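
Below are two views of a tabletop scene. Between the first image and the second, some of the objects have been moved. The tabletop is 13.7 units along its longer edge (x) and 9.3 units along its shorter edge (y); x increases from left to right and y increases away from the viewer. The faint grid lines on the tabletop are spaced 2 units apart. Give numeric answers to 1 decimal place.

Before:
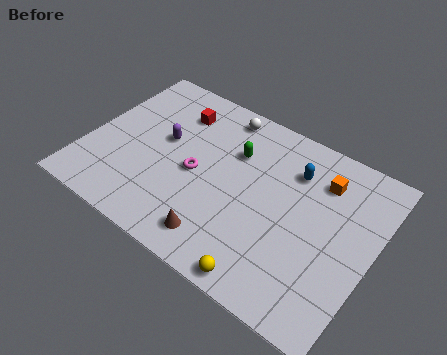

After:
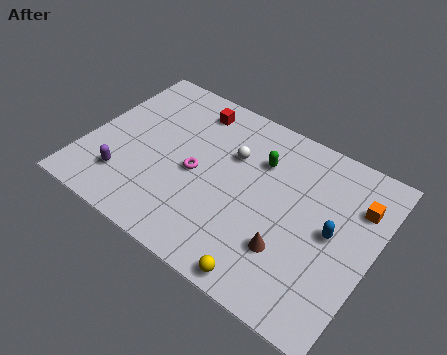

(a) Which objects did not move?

the magenta torus and the yellow sphere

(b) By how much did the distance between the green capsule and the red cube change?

+0.6

They were about 3.2 units apart before and 3.8 after — 0.6 units further apart.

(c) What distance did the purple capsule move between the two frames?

3.4

The purple capsule moved from about (3.5, 5.3) to (2.2, 2.2), a distance of √(1.3² + 3.1²) ≈ 3.4.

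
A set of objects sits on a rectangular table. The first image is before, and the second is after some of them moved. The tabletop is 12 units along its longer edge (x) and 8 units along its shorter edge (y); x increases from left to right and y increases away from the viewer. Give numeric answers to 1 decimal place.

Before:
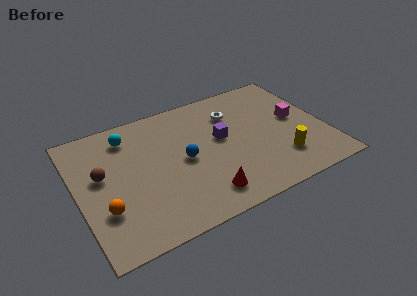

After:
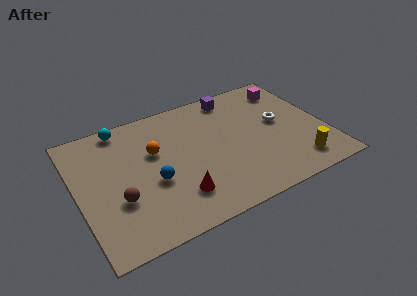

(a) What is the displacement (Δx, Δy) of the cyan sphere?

(-0.2, 0.7)

The cyan sphere was at about (2.7, 6.5) and moved to about (2.5, 7.2).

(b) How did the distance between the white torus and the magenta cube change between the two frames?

-1.1

The distance was about 3.3 in the first image and 2.2 in the second, so they moved 1.1 units closer together.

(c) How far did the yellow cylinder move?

0.9

From (9.6, 2.0) to (10.3, 1.4), the yellow cylinder covered √(0.7² + 0.6²) ≈ 0.9 units.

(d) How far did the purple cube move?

2.7

The purple cube moved from about (7.0, 4.5) to (8.0, 7.0), a distance of √(1.0² + 2.5²) ≈ 2.7.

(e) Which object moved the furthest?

the orange sphere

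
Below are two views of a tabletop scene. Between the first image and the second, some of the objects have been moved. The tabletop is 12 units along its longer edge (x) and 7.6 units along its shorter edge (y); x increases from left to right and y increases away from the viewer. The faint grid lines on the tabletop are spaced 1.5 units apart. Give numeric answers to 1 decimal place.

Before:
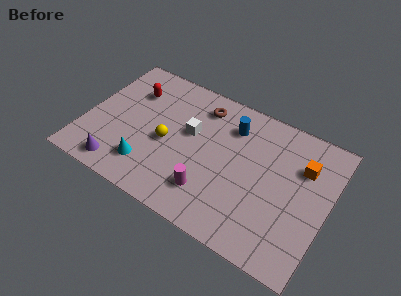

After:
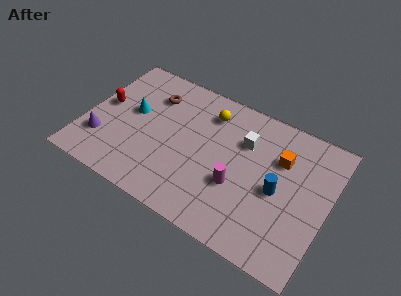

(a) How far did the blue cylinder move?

3.5

The blue cylinder moved from about (7.0, 5.8) to (9.6, 3.5), a distance of √(2.6² + 2.3²) ≈ 3.5.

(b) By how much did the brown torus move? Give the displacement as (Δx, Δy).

(-2.4, -0.5)

From the two frames, the brown torus sits at roughly (5.4, 6.2) before and (3.0, 5.7) after.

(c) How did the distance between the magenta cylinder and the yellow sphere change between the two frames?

+0.8

Before: roughly 2.9 units apart; after: 3.7. That's 0.8 units further apart.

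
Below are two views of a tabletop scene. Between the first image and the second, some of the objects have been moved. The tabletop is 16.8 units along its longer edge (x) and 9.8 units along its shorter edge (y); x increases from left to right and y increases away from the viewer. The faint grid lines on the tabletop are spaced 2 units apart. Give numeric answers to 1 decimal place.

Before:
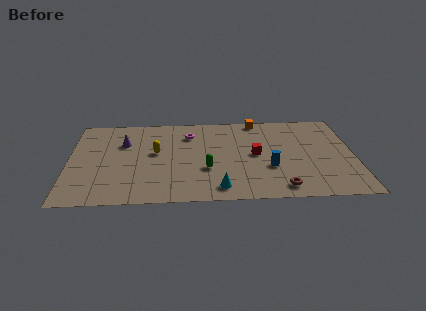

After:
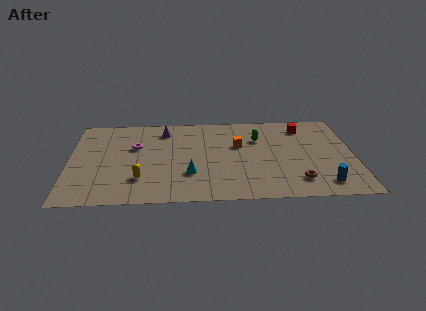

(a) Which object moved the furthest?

the green capsule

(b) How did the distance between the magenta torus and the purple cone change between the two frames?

-1.5

They were about 4.0 units apart before and 2.5 after — 1.5 units closer together.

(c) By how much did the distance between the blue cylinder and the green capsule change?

+2.7

The distance was about 3.7 in the first image and 6.4 in the second, so they moved 2.7 units further apart.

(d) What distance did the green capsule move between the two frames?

4.5

From (8.1, 3.5) to (11.2, 6.8), the green capsule covered √(3.1² + 3.3²) ≈ 4.5 units.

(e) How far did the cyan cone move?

2.3

The cyan cone was near (8.8, 1.4) before and (7.1, 3.0) after, so it travelled √(1.7² + 1.6²) ≈ 2.3 units.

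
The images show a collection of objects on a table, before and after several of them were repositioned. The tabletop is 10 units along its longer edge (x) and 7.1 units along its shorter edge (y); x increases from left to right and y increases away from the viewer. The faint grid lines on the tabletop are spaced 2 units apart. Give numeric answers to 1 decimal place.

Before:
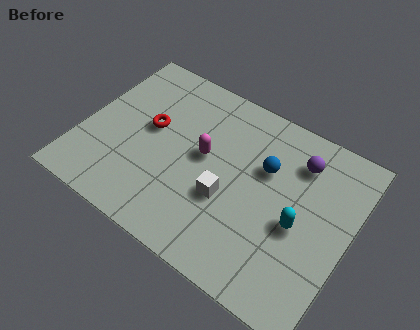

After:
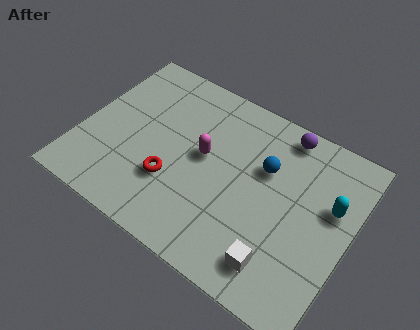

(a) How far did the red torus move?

2.1

The red torus moved from about (2.4, 4.0) to (3.6, 2.3), a distance of √(1.2² + 1.7²) ≈ 2.1.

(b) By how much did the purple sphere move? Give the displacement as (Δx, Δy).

(-0.7, 0.8)

From the two frames, the purple sphere sits at roughly (7.8, 5.5) before and (7.1, 6.3) after.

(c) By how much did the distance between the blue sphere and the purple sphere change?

+0.3

Before: roughly 1.4 units apart; after: 1.7. That's 0.3 units further apart.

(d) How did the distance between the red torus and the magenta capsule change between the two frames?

-0.3

The distance was about 2.1 in the first image and 1.8 in the second, so they moved 0.3 units closer together.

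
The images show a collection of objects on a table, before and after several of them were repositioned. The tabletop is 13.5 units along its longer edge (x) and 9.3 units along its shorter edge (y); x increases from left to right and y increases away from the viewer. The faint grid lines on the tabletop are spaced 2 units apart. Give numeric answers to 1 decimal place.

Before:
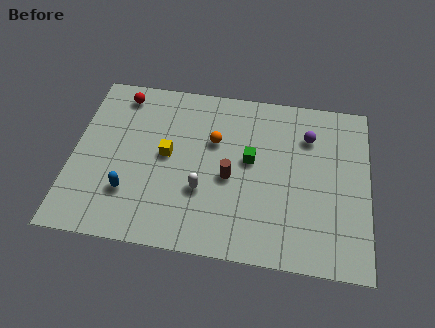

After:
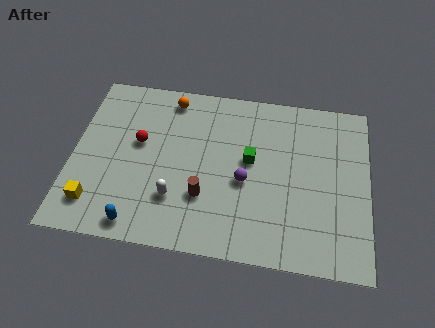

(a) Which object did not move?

the green cube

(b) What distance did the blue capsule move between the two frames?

1.7

The blue capsule was near (2.7, 2.6) before and (3.2, 1.0) after, so it travelled √(0.5² + 1.6²) ≈ 1.7 units.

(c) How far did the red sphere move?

2.8

From (2.0, 8.0) to (3.0, 5.4), the red sphere covered √(1.0² + 2.6²) ≈ 2.8 units.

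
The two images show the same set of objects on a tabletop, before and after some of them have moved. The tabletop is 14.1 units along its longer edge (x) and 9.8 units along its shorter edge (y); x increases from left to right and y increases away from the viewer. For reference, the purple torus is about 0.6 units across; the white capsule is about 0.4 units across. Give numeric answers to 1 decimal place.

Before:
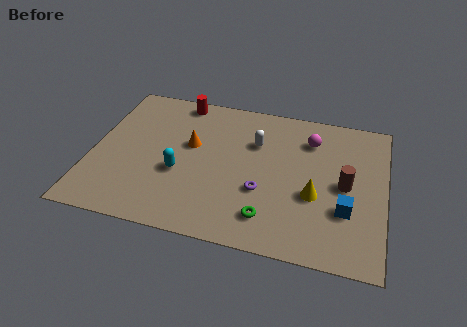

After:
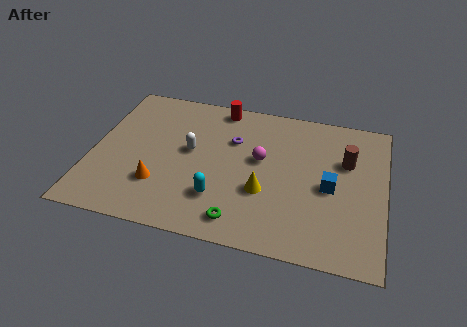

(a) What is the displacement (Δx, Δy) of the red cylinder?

(2.0, 0.0)

The red cylinder was at about (3.9, 8.8) and moved to about (5.9, 8.8).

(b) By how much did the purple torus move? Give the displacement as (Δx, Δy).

(-1.6, 3.1)

From the two frames, the purple torus sits at roughly (8.3, 3.5) before and (6.7, 6.6) after.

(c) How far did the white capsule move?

3.4

The white capsule moved from about (7.8, 6.7) to (4.7, 5.4), a distance of √(3.1² + 1.3²) ≈ 3.4.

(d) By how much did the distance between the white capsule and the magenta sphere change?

+0.7

Before: roughly 2.7 units apart; after: 3.4. That's 0.7 units further apart.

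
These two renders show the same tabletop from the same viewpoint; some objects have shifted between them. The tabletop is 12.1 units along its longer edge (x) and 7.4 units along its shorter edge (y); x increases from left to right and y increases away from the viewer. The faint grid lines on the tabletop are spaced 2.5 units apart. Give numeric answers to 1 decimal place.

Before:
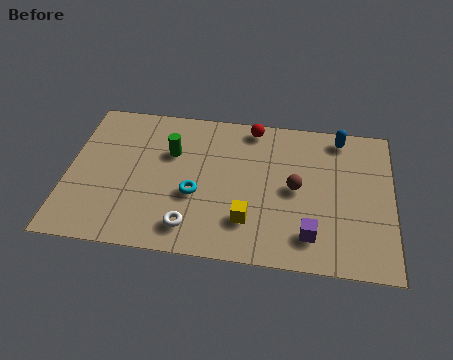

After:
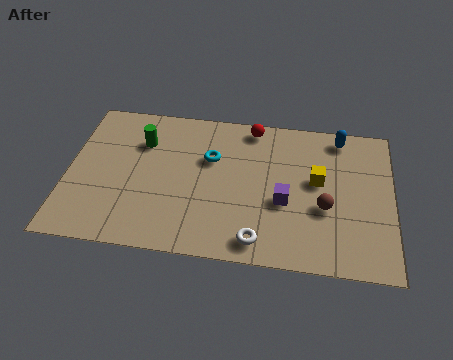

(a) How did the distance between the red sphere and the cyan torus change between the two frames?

-1.9

The distance was about 4.2 in the first image and 2.3 in the second, so they moved 1.9 units closer together.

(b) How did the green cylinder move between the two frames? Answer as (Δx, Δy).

(-1.1, 0.4)

From the two frames, the green cylinder sits at roughly (3.8, 4.9) before and (2.7, 5.3) after.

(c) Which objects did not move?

the red sphere and the blue capsule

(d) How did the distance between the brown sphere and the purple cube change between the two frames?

-0.8

They were about 2.3 units apart before and 1.5 after — 0.8 units closer together.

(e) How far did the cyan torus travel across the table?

2.0

From (4.8, 2.9) to (5.3, 4.8), the cyan torus covered √(0.5² + 1.9²) ≈ 2.0 units.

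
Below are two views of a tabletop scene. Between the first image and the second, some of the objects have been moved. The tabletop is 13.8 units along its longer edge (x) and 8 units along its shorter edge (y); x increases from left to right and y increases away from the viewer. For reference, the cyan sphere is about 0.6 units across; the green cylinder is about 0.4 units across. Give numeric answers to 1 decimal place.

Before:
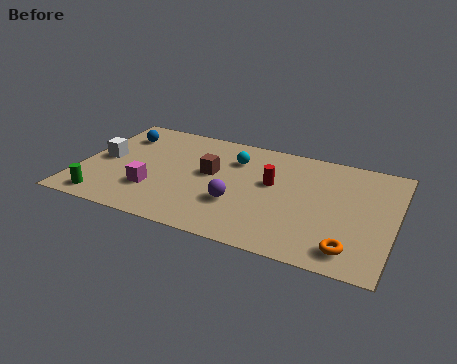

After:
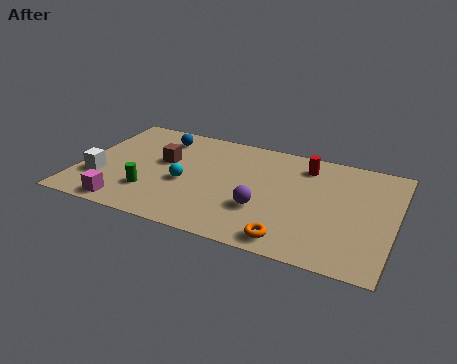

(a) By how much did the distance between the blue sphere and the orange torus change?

-3.3

They were about 11.7 units apart before and 8.4 after — 3.3 units closer together.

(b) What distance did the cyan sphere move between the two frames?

3.1

From (6.6, 5.9) to (4.7, 3.4), the cyan sphere covered √(1.9² + 2.5²) ≈ 3.1 units.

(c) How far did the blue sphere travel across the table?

1.8

The blue sphere moved from about (1.4, 6.1) to (3.2, 6.5), a distance of √(1.8² + 0.4²) ≈ 1.8.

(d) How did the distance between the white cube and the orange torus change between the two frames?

-2.7

The distance was about 11.4 in the first image and 8.7 in the second, so they moved 2.7 units closer together.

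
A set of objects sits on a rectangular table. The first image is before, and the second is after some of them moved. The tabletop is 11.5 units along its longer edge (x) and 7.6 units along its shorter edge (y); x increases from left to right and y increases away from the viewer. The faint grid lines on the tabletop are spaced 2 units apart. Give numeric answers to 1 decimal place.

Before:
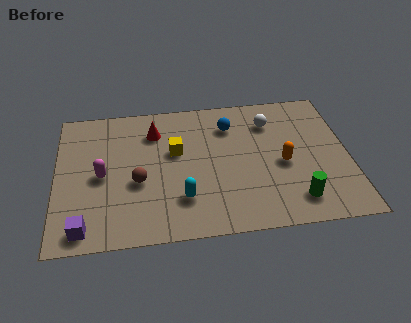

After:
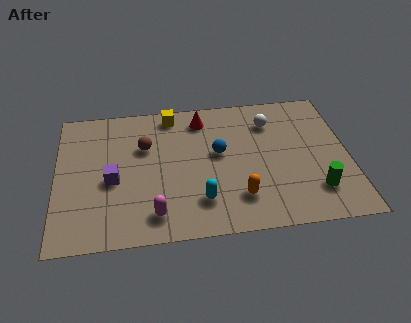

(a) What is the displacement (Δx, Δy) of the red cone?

(1.9, 0.5)

The red cone started near (3.9, 5.8) and ended near (5.8, 6.3).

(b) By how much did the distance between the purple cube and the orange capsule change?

-3.1

The distance was about 8.2 in the first image and 5.1 in the second, so they moved 3.1 units closer together.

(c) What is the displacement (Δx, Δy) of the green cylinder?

(0.8, 0.4)

The green cylinder was at about (9.3, 1.4) and moved to about (10.1, 1.8).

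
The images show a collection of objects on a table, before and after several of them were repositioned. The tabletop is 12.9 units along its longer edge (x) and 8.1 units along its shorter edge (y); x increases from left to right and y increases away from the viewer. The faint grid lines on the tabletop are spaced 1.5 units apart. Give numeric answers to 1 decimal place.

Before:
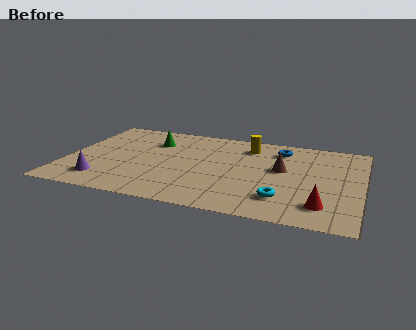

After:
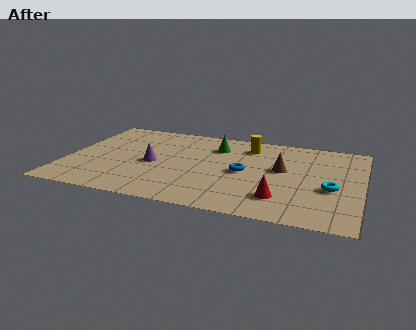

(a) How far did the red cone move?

1.8

The red cone was near (11.3, 1.7) before and (9.5, 1.9) after, so it travelled √(1.8² + 0.2²) ≈ 1.8 units.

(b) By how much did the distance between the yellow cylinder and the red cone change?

-1.0

The distance was about 5.9 in the first image and 4.9 in the second, so they moved 1.0 units closer together.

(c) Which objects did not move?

the brown cone and the yellow cylinder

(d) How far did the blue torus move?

3.0

The blue torus moved from about (9.2, 6.5) to (7.8, 3.9), a distance of √(1.4² + 2.6²) ≈ 3.0.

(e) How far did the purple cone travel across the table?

2.9

The purple cone moved from about (1.8, 1.6) to (3.8, 3.7), a distance of √(2.0² + 2.1²) ≈ 2.9.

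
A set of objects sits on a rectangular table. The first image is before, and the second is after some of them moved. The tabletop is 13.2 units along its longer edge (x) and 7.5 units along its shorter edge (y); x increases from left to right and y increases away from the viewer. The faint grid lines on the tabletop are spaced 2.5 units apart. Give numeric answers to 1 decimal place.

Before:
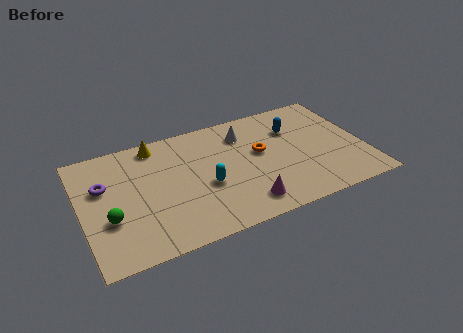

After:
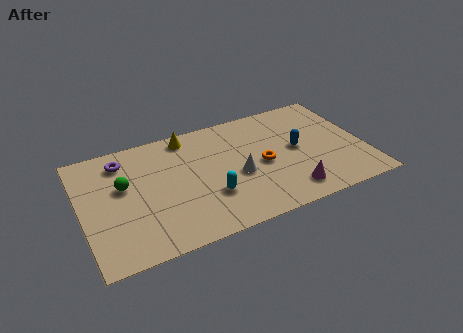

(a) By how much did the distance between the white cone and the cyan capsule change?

-1.8

They were about 3.4 units apart before and 1.6 after — 1.8 units closer together.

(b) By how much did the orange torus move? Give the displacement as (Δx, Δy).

(0.0, -0.8)

The orange torus was at about (8.4, 4.3) and moved to about (8.4, 3.5).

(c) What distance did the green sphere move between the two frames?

2.0

The green sphere was near (1.2, 2.7) before and (2.0, 4.5) after, so it travelled √(0.8² + 1.8²) ≈ 2.0 units.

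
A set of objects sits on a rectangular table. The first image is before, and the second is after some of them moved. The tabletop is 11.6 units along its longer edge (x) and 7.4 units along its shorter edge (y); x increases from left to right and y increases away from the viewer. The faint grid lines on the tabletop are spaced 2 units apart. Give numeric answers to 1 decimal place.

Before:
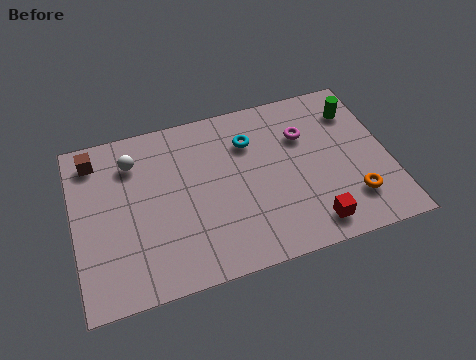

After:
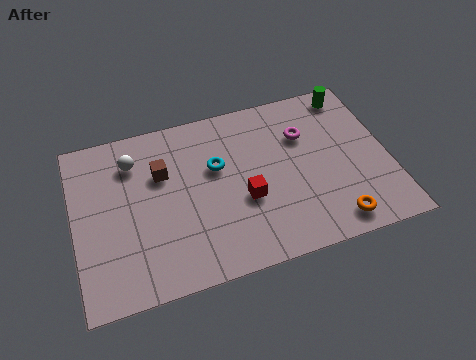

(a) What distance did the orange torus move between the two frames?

1.1

The orange torus moved from about (10.1, 1.8) to (9.3, 1.0), a distance of √(0.8² + 0.8²) ≈ 1.1.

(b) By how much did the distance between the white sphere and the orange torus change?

-0.3

Before: roughly 8.7 units apart; after: 8.4. That's 0.3 units closer together.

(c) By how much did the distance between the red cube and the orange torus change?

+1.9

They were about 1.7 units apart before and 3.6 after — 1.9 units further apart.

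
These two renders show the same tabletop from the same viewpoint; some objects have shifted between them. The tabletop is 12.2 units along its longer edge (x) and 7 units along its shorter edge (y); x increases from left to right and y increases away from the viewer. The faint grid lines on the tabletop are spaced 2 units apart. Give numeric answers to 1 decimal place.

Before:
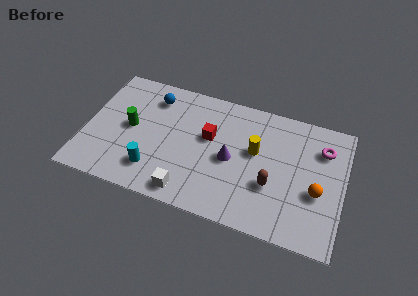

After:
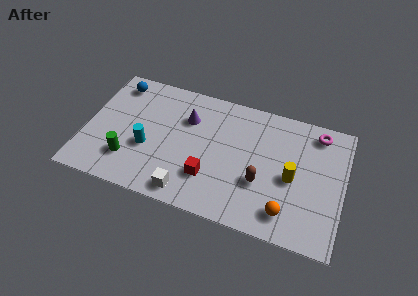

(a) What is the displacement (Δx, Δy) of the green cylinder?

(0.1, -1.8)

The green cylinder was at about (2.1, 3.6) and moved to about (2.2, 1.8).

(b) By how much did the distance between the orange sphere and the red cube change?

-1.6

They were about 5.4 units apart before and 3.8 after — 1.6 units closer together.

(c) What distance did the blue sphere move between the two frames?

1.8

The blue sphere was near (3.0, 5.6) before and (1.2, 5.9) after, so it travelled √(1.8² + 0.3²) ≈ 1.8 units.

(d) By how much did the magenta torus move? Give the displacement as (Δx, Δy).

(-0.3, 0.8)

The magenta torus was at about (11.1, 5.2) and moved to about (10.8, 6.0).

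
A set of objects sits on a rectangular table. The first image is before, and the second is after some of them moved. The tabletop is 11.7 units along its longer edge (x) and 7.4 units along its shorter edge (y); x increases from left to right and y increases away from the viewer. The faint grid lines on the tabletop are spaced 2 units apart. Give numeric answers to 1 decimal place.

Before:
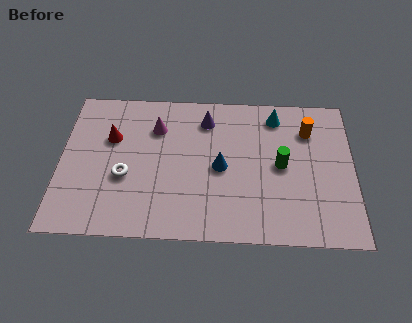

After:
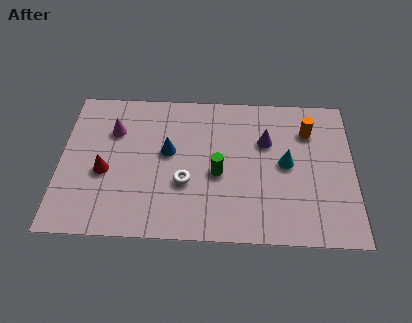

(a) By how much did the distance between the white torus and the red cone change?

+1.2

The distance was about 2.0 in the first image and 3.2 in the second, so they moved 1.2 units further apart.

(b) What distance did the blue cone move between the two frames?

2.2

The blue cone was near (6.4, 3.5) before and (4.3, 4.2) after, so it travelled √(2.1² + 0.7²) ≈ 2.2 units.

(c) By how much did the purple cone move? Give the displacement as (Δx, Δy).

(2.4, -1.0)

From the two frames, the purple cone sits at roughly (5.8, 5.9) before and (8.2, 4.9) after.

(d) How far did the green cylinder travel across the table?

2.5

From (8.8, 3.7) to (6.3, 3.2), the green cylinder covered √(2.5² + 0.5²) ≈ 2.5 units.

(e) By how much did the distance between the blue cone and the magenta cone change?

-0.8

They were about 3.2 units apart before and 2.4 after — 0.8 units closer together.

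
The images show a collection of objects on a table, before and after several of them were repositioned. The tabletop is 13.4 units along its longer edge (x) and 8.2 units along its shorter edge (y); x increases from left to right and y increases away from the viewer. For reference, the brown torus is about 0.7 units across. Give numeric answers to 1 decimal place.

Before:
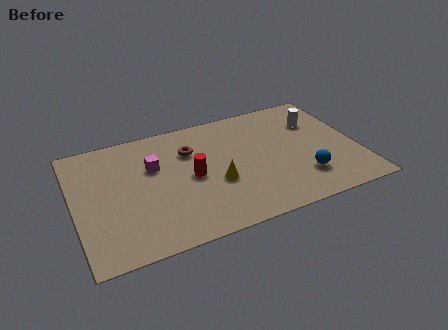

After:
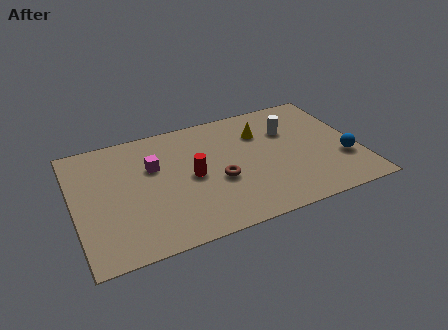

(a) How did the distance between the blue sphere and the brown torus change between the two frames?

-0.3

Before: roughly 6.2 units apart; after: 5.9. That's 0.3 units closer together.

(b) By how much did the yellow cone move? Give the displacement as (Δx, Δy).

(2.4, 2.7)

The yellow cone started near (6.6, 3.2) and ended near (9.0, 5.9).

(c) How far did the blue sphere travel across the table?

2.1

The blue sphere moved from about (10.6, 2.1) to (12.6, 2.7), a distance of √(2.0² + 0.6²) ≈ 2.1.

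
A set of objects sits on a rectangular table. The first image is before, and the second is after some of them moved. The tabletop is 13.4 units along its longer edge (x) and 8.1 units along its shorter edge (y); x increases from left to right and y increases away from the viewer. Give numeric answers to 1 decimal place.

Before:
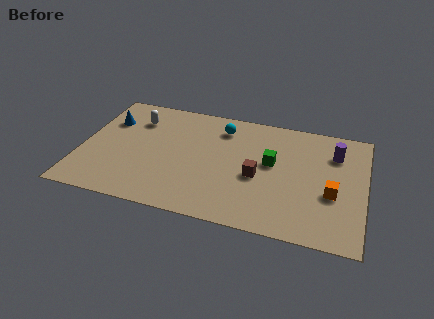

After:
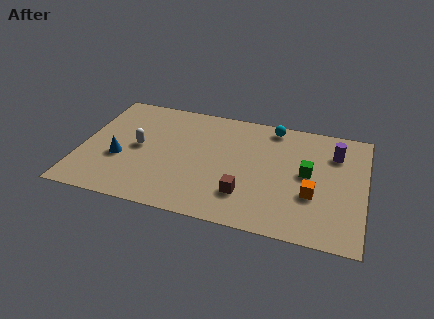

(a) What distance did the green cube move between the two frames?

1.7

The green cube was near (9.0, 4.6) before and (10.7, 4.3) after, so it travelled √(1.7² + 0.3²) ≈ 1.7 units.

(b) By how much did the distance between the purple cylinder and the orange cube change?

+0.4

They were about 2.8 units apart before and 3.2 after — 0.4 units further apart.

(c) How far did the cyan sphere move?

2.5

The cyan sphere moved from about (6.5, 6.5) to (8.9, 7.2), a distance of √(2.4² + 0.7²) ≈ 2.5.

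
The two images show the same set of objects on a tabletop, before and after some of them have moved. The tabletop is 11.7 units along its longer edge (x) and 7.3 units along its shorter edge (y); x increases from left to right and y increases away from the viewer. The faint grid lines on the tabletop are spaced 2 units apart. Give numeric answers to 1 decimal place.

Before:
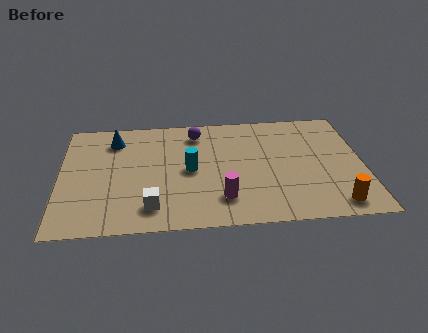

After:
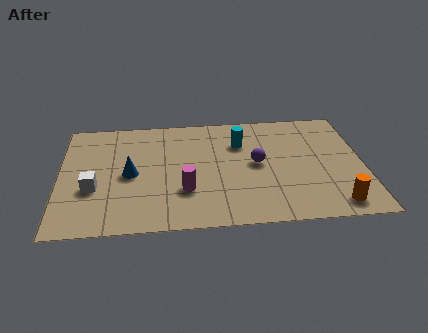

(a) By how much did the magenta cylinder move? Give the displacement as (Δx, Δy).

(-1.4, 0.6)

The magenta cylinder was at about (6.2, 1.7) and moved to about (4.8, 2.3).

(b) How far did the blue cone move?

2.4

The blue cone moved from about (2.1, 5.8) to (2.7, 3.5), a distance of √(0.6² + 2.3²) ≈ 2.4.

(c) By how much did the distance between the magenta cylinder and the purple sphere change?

-1.2

Before: roughly 4.4 units apart; after: 3.2. That's 1.2 units closer together.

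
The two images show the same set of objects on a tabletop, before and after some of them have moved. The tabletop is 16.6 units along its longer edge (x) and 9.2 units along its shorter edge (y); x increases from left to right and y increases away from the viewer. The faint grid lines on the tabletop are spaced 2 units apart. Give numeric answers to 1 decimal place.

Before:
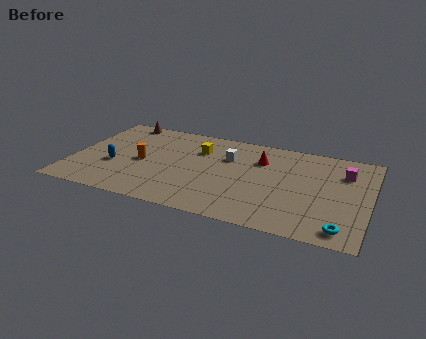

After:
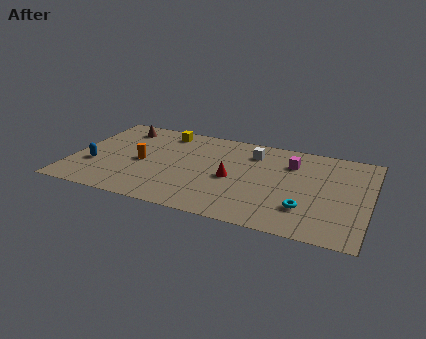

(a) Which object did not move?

the orange cylinder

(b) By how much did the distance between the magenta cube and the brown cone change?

-3.2

The distance was about 13.0 in the first image and 9.8 in the second, so they moved 3.2 units closer together.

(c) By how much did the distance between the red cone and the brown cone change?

-0.9

The distance was about 8.4 in the first image and 7.5 in the second, so they moved 0.9 units closer together.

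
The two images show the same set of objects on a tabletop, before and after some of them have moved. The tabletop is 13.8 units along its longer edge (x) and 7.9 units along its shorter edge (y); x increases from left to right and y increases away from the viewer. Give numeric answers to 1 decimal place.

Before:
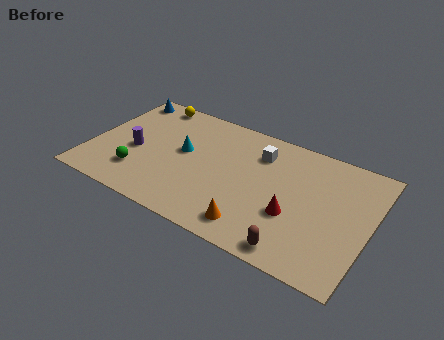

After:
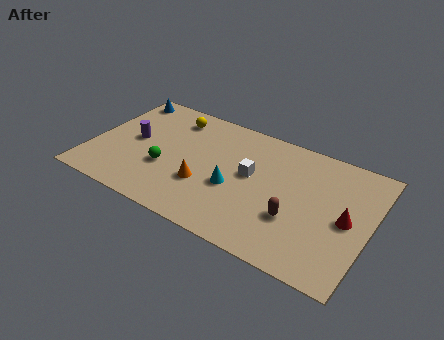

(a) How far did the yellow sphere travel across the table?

1.4

The yellow sphere moved from about (2.3, 7.1) to (3.6, 6.5), a distance of √(1.3² + 0.6²) ≈ 1.4.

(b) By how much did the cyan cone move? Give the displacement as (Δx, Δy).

(2.7, -1.2)

The cyan cone was at about (4.5, 4.4) and moved to about (7.2, 3.2).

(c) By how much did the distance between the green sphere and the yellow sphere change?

-1.5

They were about 5.1 units apart before and 3.6 after — 1.5 units closer together.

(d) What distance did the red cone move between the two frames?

2.7

The red cone was near (10.2, 2.9) before and (12.7, 3.8) after, so it travelled √(2.5² + 0.9²) ≈ 2.7 units.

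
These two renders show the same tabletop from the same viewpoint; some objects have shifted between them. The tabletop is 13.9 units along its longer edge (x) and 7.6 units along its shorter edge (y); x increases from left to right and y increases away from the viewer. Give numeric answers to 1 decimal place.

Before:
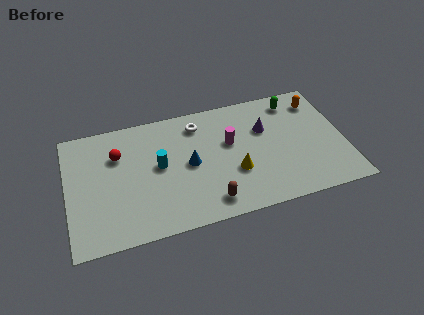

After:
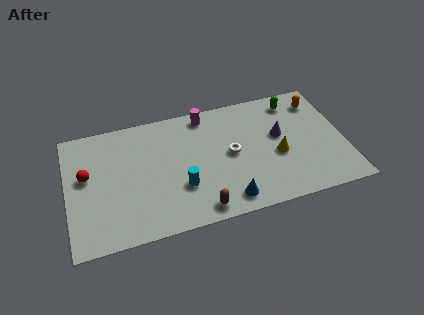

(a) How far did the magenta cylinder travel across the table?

2.4

From (8.2, 4.6) to (7.1, 6.7), the magenta cylinder covered √(1.1² + 2.1²) ≈ 2.4 units.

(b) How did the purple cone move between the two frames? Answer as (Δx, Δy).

(0.7, -0.6)

The purple cone started near (10.0, 5.0) and ended near (10.7, 4.4).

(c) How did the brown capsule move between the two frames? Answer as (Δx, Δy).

(-0.5, -0.3)

From the two frames, the brown capsule sits at roughly (6.9, 1.2) before and (6.4, 0.9) after.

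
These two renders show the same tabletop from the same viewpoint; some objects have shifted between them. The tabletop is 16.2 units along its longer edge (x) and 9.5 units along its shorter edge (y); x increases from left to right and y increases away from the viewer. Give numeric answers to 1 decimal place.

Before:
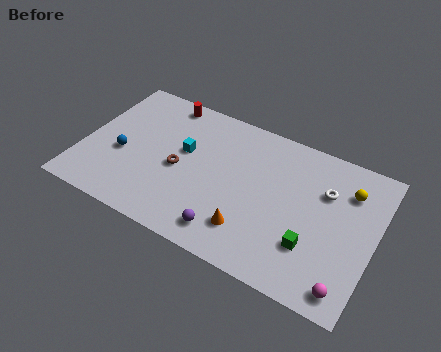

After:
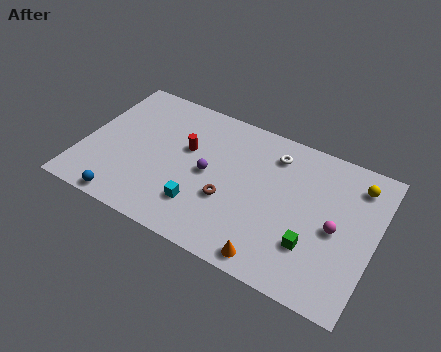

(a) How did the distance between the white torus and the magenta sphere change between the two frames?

-0.6

The distance was about 5.6 in the first image and 5.0 in the second, so they moved 0.6 units closer together.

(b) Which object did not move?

the green cube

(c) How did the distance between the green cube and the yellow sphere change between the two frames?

+0.7

Before: roughly 4.6 units apart; after: 5.3. That's 0.7 units further apart.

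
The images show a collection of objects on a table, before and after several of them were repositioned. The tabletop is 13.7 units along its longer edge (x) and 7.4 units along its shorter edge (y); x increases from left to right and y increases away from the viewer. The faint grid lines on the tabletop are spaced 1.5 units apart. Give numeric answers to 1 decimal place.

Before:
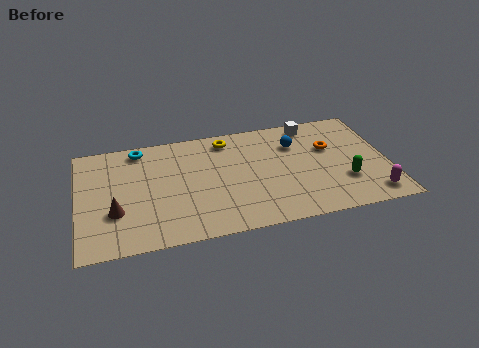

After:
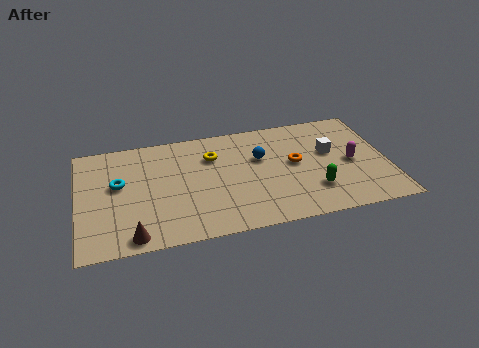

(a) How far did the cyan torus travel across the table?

2.4

From (2.8, 6.5) to (1.8, 4.3), the cyan torus covered √(1.0² + 2.2²) ≈ 2.4 units.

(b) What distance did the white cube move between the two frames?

2.2

The white cube moved from about (10.5, 6.5) to (11.2, 4.4), a distance of √(0.7² + 2.1²) ≈ 2.2.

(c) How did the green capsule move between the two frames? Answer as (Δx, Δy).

(-1.4, -0.3)

The green capsule was at about (11.7, 2.3) and moved to about (10.3, 2.0).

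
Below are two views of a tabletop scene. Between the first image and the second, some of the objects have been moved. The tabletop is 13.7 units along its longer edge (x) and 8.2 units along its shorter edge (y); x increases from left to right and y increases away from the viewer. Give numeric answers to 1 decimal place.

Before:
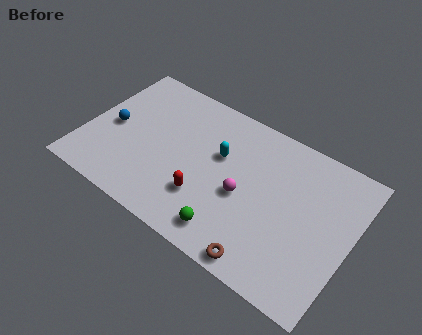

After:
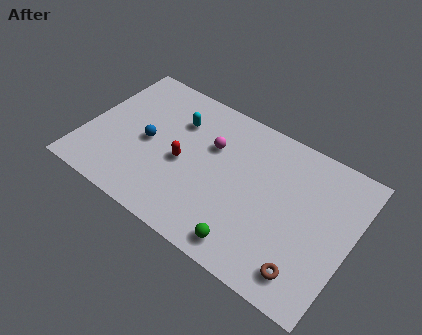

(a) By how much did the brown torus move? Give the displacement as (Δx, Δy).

(2.0, 0.6)

The brown torus was at about (9.9, 0.8) and moved to about (11.9, 1.4).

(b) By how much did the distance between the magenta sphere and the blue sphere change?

-3.6

Before: roughly 7.0 units apart; after: 3.4. That's 3.6 units closer together.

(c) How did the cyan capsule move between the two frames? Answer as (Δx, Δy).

(-2.4, 0.8)

From the two frames, the cyan capsule sits at roughly (6.8, 5.1) before and (4.4, 5.9) after.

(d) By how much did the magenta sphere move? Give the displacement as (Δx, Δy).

(-2.0, 1.8)

The magenta sphere was at about (8.3, 3.6) and moved to about (6.3, 5.4).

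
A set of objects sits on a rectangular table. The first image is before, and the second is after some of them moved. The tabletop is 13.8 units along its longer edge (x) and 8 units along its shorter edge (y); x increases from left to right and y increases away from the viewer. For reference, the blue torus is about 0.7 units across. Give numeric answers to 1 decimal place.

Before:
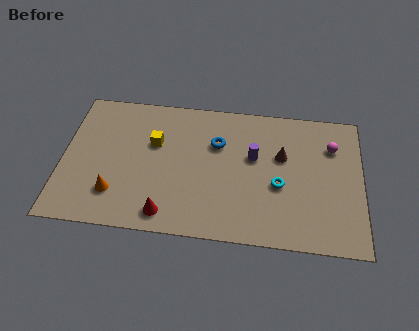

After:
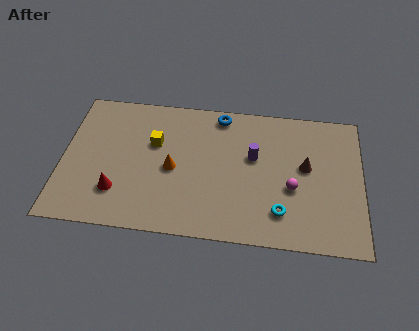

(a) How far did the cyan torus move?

1.5

The cyan torus was near (10.0, 3.3) before and (10.1, 1.8) after, so it travelled √(0.1² + 1.5²) ≈ 1.5 units.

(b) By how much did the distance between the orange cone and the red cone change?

+0.4

The distance was about 2.6 in the first image and 3.0 in the second, so they moved 0.4 units further apart.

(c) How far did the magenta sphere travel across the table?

3.2

The magenta sphere moved from about (12.4, 5.8) to (10.6, 3.2), a distance of √(1.8² + 2.6²) ≈ 3.2.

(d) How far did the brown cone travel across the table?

1.2

The brown cone was near (10.1, 5.0) before and (11.2, 4.5) after, so it travelled √(1.1² + 0.5²) ≈ 1.2 units.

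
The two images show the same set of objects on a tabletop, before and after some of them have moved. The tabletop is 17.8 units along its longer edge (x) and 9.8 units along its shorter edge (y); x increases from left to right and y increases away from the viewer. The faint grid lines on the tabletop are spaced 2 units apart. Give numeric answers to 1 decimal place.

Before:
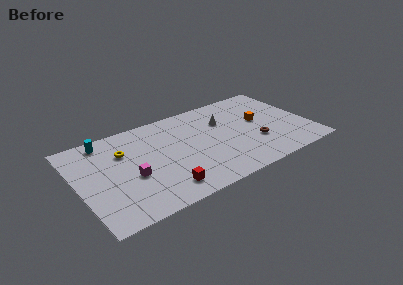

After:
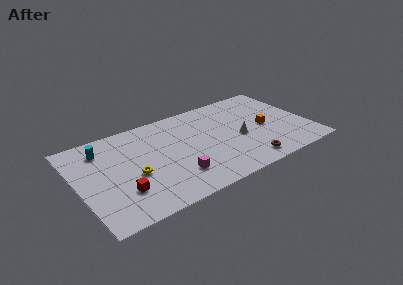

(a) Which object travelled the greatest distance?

the magenta cube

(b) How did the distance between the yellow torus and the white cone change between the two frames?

+0.5

Before: roughly 7.8 units apart; after: 8.3. That's 0.5 units further apart.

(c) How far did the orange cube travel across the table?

0.9

The orange cube was near (14.2, 5.5) before and (14.5, 4.6) after, so it travelled √(0.3² + 0.9²) ≈ 0.9 units.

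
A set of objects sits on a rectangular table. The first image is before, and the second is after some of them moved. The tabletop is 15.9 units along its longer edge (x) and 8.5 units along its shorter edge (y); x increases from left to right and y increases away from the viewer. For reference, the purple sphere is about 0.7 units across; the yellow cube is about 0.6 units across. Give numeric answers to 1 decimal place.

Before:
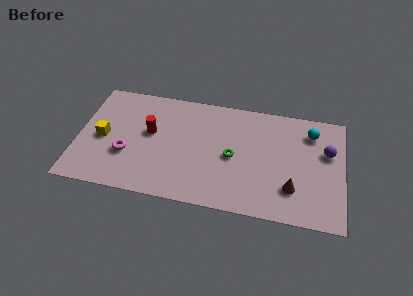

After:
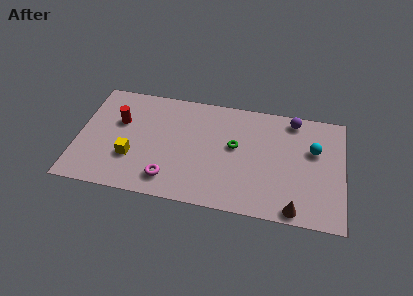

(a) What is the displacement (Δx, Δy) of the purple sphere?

(-2.1, 2.1)

The purple sphere started near (14.9, 5.4) and ended near (12.8, 7.5).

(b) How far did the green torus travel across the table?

0.8

The green torus moved from about (9.3, 4.0) to (9.4, 4.8), a distance of √(0.1² + 0.8²) ≈ 0.8.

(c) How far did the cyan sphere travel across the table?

1.3

The cyan sphere moved from about (13.9, 6.7) to (14.1, 5.4), a distance of √(0.2² + 1.3²) ≈ 1.3.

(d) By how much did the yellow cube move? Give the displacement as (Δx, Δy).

(1.8, -1.2)

The yellow cube was at about (1.5, 4.0) and moved to about (3.3, 2.8).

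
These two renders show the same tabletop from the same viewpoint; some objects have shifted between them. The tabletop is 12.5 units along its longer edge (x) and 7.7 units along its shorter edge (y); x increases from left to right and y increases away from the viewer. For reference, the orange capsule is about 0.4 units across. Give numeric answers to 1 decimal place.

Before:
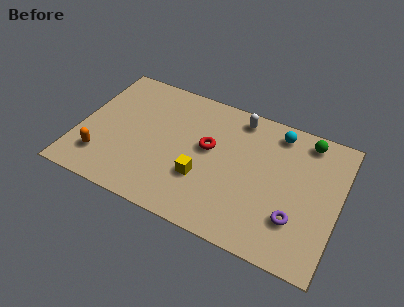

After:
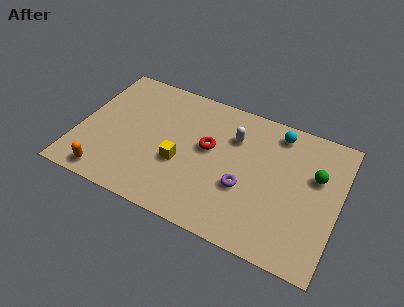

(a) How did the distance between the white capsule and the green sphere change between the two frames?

+0.7

Before: roughly 3.3 units apart; after: 4.0. That's 0.7 units further apart.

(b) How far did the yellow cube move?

1.2

The yellow cube moved from about (6.1, 2.6) to (5.0, 3.0), a distance of √(1.1² + 0.4²) ≈ 1.2.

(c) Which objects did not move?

the red torus and the cyan sphere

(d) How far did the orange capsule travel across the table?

1.0

The orange capsule was near (1.3, 1.8) before and (1.7, 0.9) after, so it travelled √(0.4² + 0.9²) ≈ 1.0 units.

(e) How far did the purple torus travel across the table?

2.6

From (10.6, 2.2) to (8.1, 2.9), the purple torus covered √(2.5² + 0.7²) ≈ 2.6 units.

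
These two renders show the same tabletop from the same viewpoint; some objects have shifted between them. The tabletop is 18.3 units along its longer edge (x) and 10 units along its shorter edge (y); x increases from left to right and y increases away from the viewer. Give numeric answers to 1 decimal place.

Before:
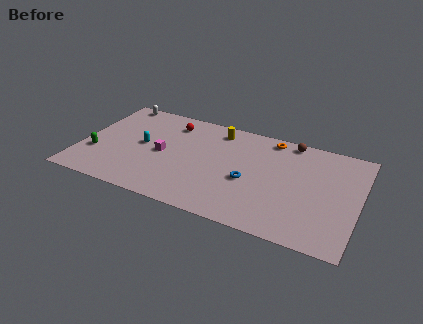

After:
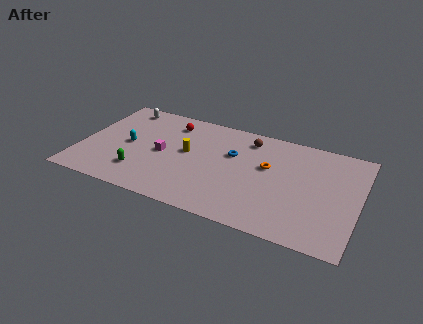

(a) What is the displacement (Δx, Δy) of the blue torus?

(-1.3, 2.2)

The blue torus started near (11.2, 4.2) and ended near (9.9, 6.4).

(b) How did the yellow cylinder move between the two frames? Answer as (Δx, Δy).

(-1.7, -3.0)

The yellow cylinder was at about (8.7, 8.5) and moved to about (7.0, 5.5).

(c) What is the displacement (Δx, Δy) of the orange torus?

(0.1, -2.9)

The orange torus started near (12.2, 8.9) and ended near (12.3, 6.0).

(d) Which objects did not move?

the magenta cube and the red sphere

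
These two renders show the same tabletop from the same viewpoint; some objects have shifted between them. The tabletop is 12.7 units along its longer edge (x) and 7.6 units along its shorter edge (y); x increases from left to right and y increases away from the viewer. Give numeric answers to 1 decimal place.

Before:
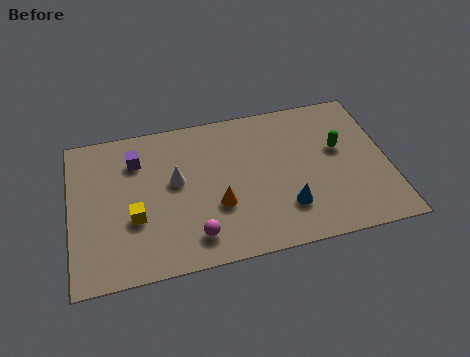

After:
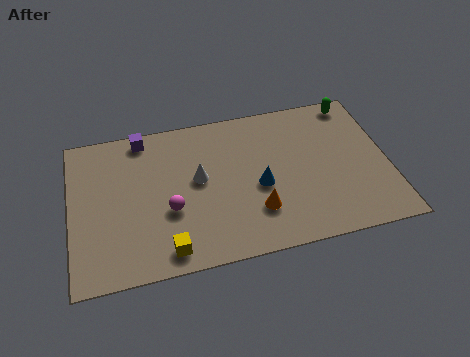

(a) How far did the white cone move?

0.9

The white cone was near (4.2, 4.3) before and (5.1, 4.2) after, so it travelled √(0.9² + 0.1²) ≈ 0.9 units.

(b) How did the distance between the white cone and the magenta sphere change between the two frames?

-1.2

The distance was about 3.0 in the first image and 1.8 in the second, so they moved 1.2 units closer together.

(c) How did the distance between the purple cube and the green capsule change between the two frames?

+0.4

Before: roughly 8.2 units apart; after: 8.6. That's 0.4 units further apart.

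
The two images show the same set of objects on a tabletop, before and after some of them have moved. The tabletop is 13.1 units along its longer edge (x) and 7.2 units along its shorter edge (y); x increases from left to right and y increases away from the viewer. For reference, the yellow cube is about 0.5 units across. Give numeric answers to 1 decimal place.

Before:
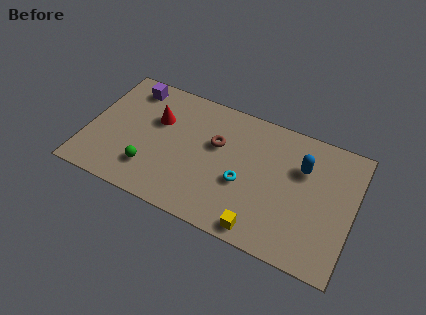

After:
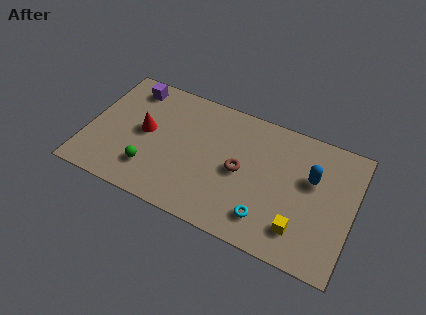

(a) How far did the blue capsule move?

0.6

The blue capsule was near (10.5, 4.9) before and (11.0, 4.5) after, so it travelled √(0.5² + 0.4²) ≈ 0.6 units.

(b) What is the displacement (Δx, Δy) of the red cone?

(-0.5, -0.9)

The red cone started near (3.3, 4.7) and ended near (2.8, 3.8).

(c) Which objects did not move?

the green sphere and the purple cube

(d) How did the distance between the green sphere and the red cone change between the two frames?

-0.8

They were about 2.9 units apart before and 2.1 after — 0.8 units closer together.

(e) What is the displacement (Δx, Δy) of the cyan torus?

(1.3, -1.4)

The cyan torus was at about (7.8, 2.9) and moved to about (9.1, 1.5).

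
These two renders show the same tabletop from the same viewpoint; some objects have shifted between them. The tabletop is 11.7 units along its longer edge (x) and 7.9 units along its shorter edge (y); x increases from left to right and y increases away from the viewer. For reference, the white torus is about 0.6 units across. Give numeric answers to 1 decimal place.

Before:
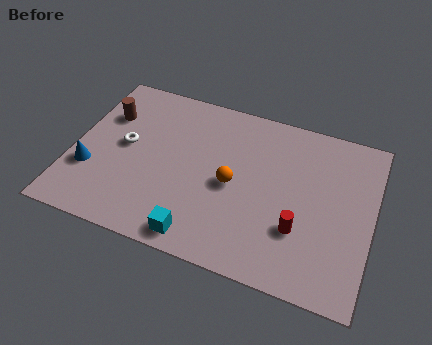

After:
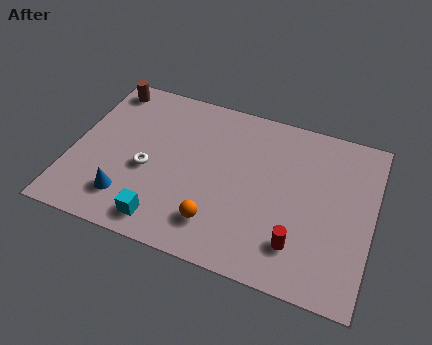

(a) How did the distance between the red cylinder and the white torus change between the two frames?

-1.0

They were about 7.2 units apart before and 6.2 after — 1.0 units closer together.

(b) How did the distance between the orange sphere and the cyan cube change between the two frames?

-0.9

The distance was about 3.0 in the first image and 2.1 in the second, so they moved 0.9 units closer together.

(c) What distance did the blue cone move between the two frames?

1.8

The blue cone was near (0.8, 2.6) before and (2.4, 1.7) after, so it travelled √(1.6² + 0.9²) ≈ 1.8 units.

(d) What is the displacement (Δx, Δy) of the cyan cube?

(-1.4, 0.2)

The cyan cube started near (5.3, 0.9) and ended near (3.9, 1.1).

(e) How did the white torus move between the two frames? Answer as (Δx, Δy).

(1.0, -0.9)

The white torus was at about (2.0, 4.2) and moved to about (3.0, 3.3).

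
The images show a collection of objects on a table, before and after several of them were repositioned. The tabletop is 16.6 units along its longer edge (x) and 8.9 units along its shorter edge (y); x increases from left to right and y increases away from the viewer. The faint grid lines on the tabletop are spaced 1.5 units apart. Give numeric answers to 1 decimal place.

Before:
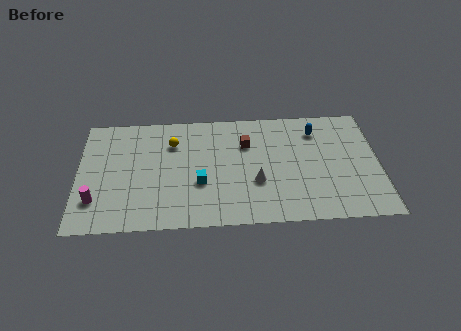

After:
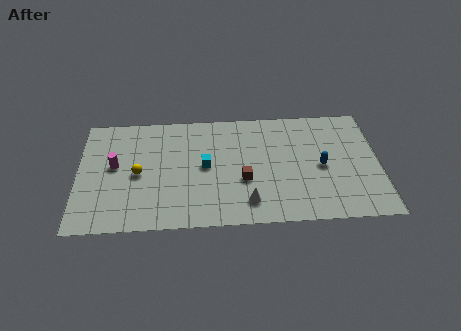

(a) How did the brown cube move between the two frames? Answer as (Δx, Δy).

(-0.2, -2.8)

The brown cube started near (9.3, 6.2) and ended near (9.1, 3.4).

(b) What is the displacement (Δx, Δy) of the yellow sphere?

(-1.9, -2.3)

The yellow sphere started near (5.2, 6.5) and ended near (3.3, 4.2).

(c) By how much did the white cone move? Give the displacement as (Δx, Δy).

(-0.5, -1.5)

The white cone started near (9.8, 3.2) and ended near (9.3, 1.7).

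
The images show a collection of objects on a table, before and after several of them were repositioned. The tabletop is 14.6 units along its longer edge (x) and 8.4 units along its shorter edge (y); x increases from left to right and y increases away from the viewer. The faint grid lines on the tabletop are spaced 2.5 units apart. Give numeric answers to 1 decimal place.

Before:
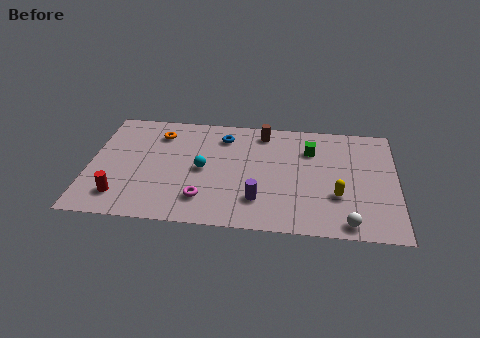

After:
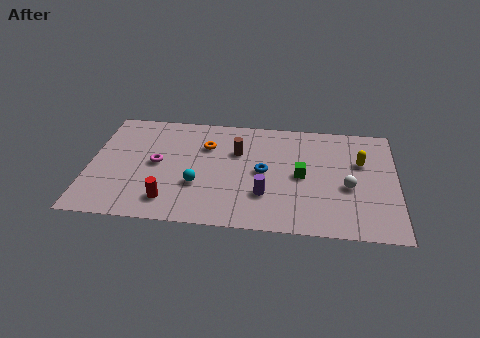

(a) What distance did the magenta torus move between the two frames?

3.3

The magenta torus was near (5.5, 1.9) before and (3.2, 4.3) after, so it travelled √(2.3² + 2.4²) ≈ 3.3 units.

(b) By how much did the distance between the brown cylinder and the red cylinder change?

-3.5

They were about 8.6 units apart before and 5.1 after — 3.5 units closer together.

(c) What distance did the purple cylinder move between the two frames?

0.5

From (8.1, 2.1) to (8.4, 2.5), the purple cylinder covered √(0.3² + 0.4²) ≈ 0.5 units.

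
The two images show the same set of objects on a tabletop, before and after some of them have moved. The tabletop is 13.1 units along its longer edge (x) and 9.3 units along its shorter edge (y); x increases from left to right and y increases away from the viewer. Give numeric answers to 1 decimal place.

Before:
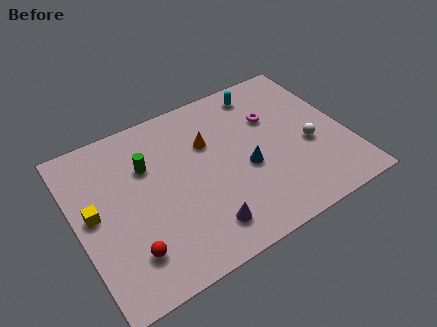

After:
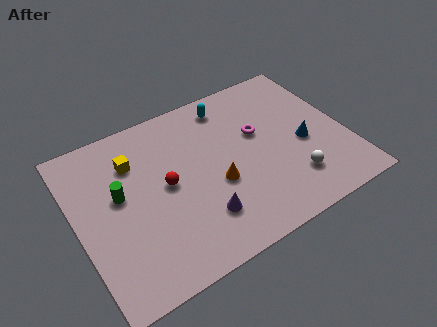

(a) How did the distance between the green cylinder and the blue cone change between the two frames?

+3.9

They were about 5.1 units apart before and 9.0 after — 3.9 units further apart.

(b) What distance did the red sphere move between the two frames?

3.5

The red sphere was near (2.1, 2.1) before and (4.3, 4.8) after, so it travelled √(2.2² + 2.7²) ≈ 3.5 units.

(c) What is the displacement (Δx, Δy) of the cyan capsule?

(-1.7, -0.1)

The cyan capsule started near (9.6, 8.0) and ended near (7.9, 7.9).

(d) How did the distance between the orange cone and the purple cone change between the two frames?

-2.9

Before: roughly 4.6 units apart; after: 1.7. That's 2.9 units closer together.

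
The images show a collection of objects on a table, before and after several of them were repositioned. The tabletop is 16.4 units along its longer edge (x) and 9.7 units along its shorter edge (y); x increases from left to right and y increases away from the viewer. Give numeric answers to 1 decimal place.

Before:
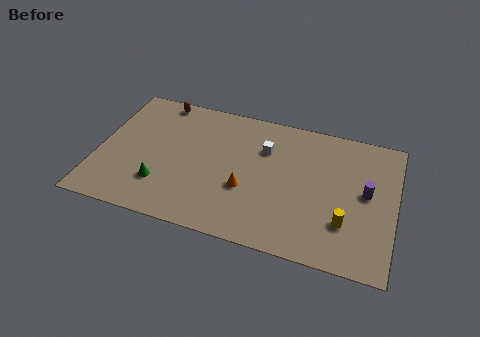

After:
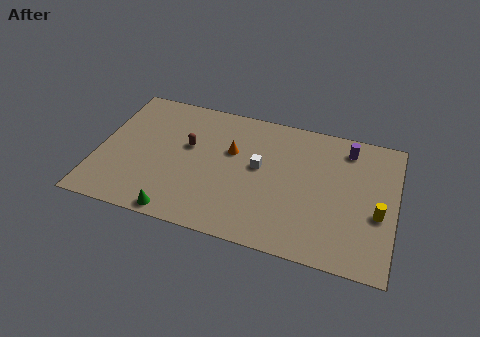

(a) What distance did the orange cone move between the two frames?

2.7

From (8.3, 3.6) to (7.3, 6.1), the orange cone covered √(1.0² + 2.5²) ≈ 2.7 units.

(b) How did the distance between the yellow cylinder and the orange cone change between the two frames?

+2.9

They were about 5.6 units apart before and 8.5 after — 2.9 units further apart.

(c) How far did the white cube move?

1.4

The white cube moved from about (9.1, 6.8) to (8.9, 5.4), a distance of √(0.2² + 1.4²) ≈ 1.4.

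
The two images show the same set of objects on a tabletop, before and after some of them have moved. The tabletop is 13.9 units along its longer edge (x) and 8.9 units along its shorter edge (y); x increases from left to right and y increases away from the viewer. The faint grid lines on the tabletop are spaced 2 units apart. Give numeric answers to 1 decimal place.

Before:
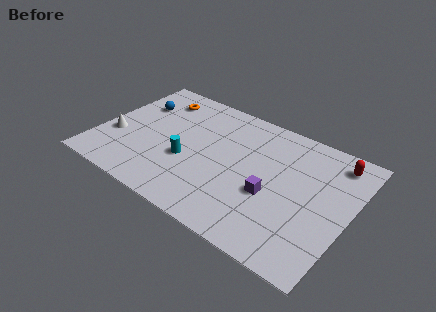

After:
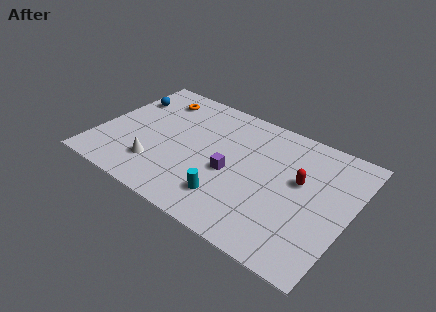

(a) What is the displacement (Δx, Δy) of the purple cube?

(-2.3, 0.3)

The purple cube started near (9.8, 3.5) and ended near (7.5, 3.8).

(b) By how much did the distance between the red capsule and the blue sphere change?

-1.0

They were about 11.2 units apart before and 10.2 after — 1.0 units closer together.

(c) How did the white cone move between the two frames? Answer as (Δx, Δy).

(2.6, -1.0)

The white cone started near (1.0, 3.2) and ended near (3.6, 2.2).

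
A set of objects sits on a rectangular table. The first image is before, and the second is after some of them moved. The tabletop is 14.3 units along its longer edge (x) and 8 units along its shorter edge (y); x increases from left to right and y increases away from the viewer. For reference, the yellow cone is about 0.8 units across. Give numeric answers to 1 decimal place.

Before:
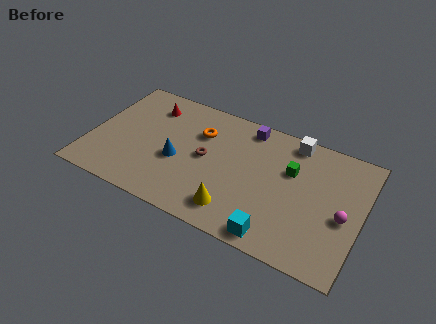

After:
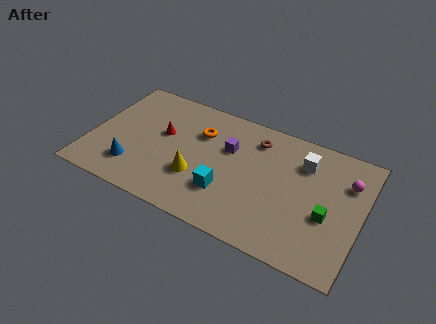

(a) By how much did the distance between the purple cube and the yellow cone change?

-2.6

Before: roughly 5.5 units apart; after: 2.9. That's 2.6 units closer together.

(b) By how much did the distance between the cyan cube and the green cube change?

+1.0

Before: roughly 4.3 units apart; after: 5.3. That's 1.0 units further apart.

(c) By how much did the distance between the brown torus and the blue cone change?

+5.9

The distance was about 1.6 in the first image and 7.5 in the second, so they moved 5.9 units further apart.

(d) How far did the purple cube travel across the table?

2.0

The purple cube moved from about (8.0, 7.0) to (7.2, 5.2), a distance of √(0.8² + 1.8²) ≈ 2.0.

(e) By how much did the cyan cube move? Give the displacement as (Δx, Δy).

(-2.8, 1.5)

The cyan cube started near (10.2, 0.9) and ended near (7.4, 2.4).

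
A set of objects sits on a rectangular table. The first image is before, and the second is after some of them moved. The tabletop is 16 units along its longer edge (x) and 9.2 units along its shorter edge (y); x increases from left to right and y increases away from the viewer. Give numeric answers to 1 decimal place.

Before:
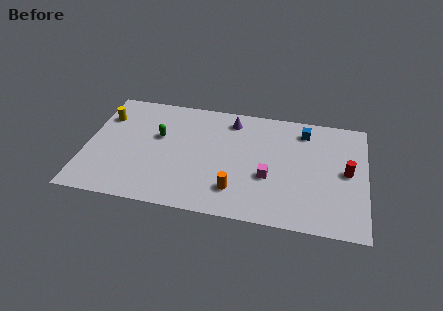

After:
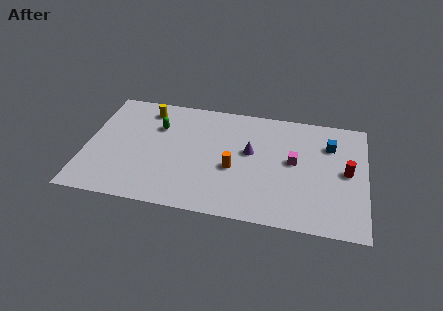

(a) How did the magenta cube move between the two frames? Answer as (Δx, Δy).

(1.4, 1.5)

From the two frames, the magenta cube sits at roughly (10.5, 3.5) before and (11.9, 5.0) after.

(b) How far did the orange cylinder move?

1.7

The orange cylinder was near (8.7, 2.1) before and (8.5, 3.8) after, so it travelled √(0.2² + 1.7²) ≈ 1.7 units.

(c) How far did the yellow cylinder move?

2.6

From (0.9, 6.7) to (3.3, 7.7), the yellow cylinder covered √(2.4² + 1.0²) ≈ 2.6 units.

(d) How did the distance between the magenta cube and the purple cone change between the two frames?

-2.3

The distance was about 4.8 in the first image and 2.5 in the second, so they moved 2.3 units closer together.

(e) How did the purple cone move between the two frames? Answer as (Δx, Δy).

(1.2, -2.4)

From the two frames, the purple cone sits at roughly (8.2, 7.7) before and (9.4, 5.3) after.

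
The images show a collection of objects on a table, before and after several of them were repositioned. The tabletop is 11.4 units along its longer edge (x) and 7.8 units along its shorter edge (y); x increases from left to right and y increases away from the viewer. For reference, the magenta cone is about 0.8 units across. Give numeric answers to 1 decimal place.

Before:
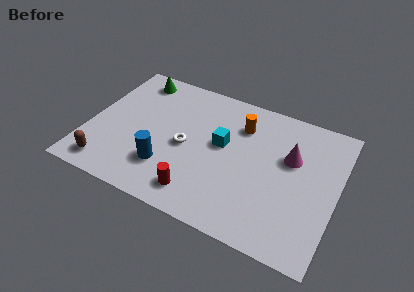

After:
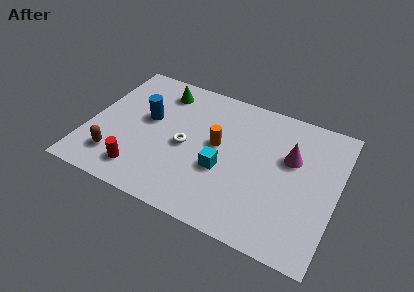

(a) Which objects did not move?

the magenta cone and the white torus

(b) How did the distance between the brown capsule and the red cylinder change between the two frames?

-3.0

The distance was about 4.2 in the first image and 1.2 in the second, so they moved 3.0 units closer together.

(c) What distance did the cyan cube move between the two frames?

1.4

The cyan cube moved from about (6.1, 4.4) to (6.3, 3.0), a distance of √(0.2² + 1.4²) ≈ 1.4.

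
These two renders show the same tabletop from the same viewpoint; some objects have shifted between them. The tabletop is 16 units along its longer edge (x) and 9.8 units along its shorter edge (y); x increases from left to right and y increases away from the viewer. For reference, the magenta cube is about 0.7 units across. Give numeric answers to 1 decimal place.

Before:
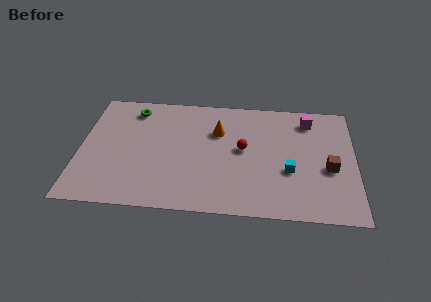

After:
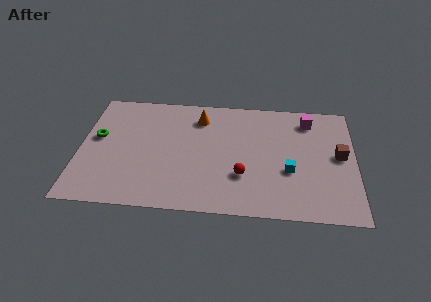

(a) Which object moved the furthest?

the green torus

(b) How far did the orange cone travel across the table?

1.6

The orange cone moved from about (8.0, 6.7) to (6.9, 7.8), a distance of √(1.1² + 1.1²) ≈ 1.6.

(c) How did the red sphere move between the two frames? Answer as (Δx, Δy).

(0.0, -2.2)

The red sphere was at about (9.5, 5.3) and moved to about (9.5, 3.1).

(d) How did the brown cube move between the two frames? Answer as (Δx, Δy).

(0.6, 1.1)

The brown cube was at about (14.5, 4.1) and moved to about (15.1, 5.2).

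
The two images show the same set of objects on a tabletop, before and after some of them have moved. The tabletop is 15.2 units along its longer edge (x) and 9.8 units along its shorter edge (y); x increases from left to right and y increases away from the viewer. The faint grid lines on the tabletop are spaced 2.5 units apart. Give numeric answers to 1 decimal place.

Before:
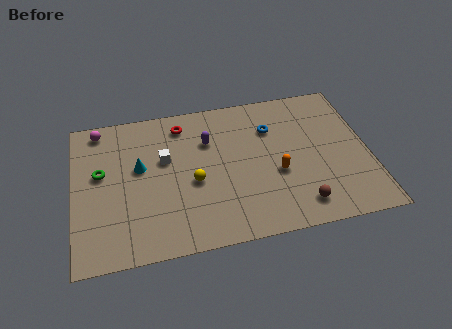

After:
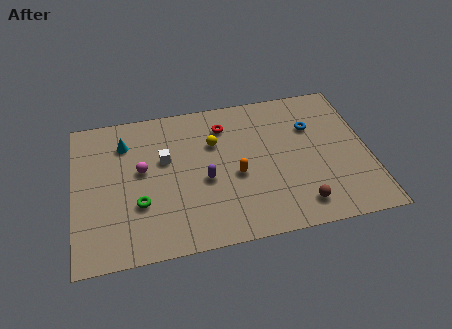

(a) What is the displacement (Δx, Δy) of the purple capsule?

(-0.3, -2.6)

From the two frames, the purple capsule sits at roughly (7.0, 6.8) before and (6.7, 4.2) after.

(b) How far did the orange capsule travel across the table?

2.1

The orange capsule moved from about (10.4, 3.9) to (8.3, 4.2), a distance of √(2.1² + 0.3²) ≈ 2.1.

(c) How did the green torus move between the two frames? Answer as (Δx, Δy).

(1.9, -2.4)

The green torus started near (1.4, 5.7) and ended near (3.3, 3.3).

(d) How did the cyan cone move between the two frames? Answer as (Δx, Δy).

(-0.7, 1.8)

The cyan cone started near (3.4, 5.7) and ended near (2.7, 7.5).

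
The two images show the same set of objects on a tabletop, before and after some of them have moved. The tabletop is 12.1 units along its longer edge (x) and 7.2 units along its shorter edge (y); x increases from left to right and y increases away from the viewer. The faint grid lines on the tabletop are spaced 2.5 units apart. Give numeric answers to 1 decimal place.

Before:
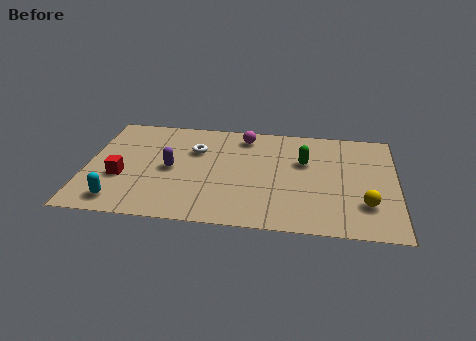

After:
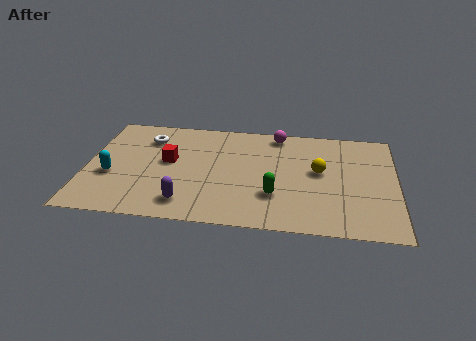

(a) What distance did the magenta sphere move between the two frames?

1.3

From (6.1, 6.1) to (7.4, 6.4), the magenta sphere covered √(1.3² + 0.3²) ≈ 1.3 units.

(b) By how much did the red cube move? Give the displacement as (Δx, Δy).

(1.8, 1.3)

The red cube was at about (1.4, 2.7) and moved to about (3.2, 4.0).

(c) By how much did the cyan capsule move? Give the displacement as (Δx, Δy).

(-0.4, 1.7)

The cyan capsule started near (1.4, 1.1) and ended near (1.0, 2.8).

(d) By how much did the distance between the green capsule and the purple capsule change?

-1.8

The distance was about 5.3 in the first image and 3.5 in the second, so they moved 1.8 units closer together.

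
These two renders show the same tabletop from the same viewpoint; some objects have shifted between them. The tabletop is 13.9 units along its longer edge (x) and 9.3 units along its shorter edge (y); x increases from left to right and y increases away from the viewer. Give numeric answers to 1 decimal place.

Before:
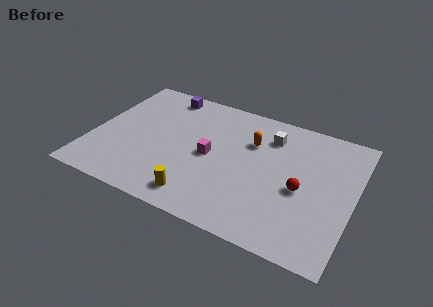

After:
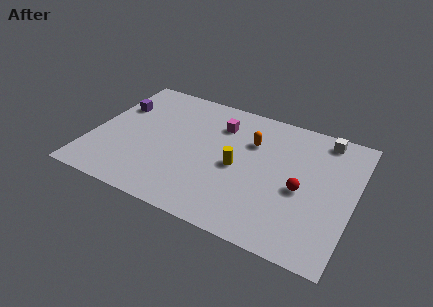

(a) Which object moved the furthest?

the yellow cylinder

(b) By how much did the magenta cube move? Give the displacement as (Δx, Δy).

(0.2, 2.5)

The magenta cube started near (6.3, 4.5) and ended near (6.5, 7.0).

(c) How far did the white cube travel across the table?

3.0

The white cube moved from about (9.2, 7.2) to (12.0, 8.2), a distance of √(2.8² + 1.0²) ≈ 3.0.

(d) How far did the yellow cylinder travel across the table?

3.4

The yellow cylinder was near (6.1, 1.4) before and (7.8, 4.3) after, so it travelled √(1.7² + 2.9²) ≈ 3.4 units.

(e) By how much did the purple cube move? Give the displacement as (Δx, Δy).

(-2.3, -1.9)

The purple cube was at about (3.3, 8.2) and moved to about (1.0, 6.3).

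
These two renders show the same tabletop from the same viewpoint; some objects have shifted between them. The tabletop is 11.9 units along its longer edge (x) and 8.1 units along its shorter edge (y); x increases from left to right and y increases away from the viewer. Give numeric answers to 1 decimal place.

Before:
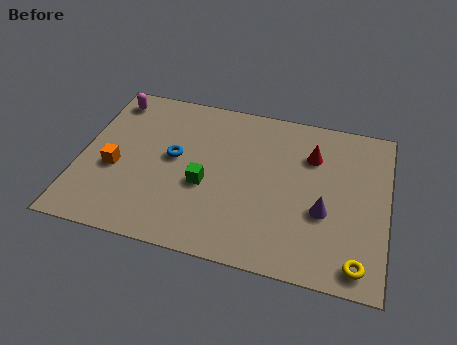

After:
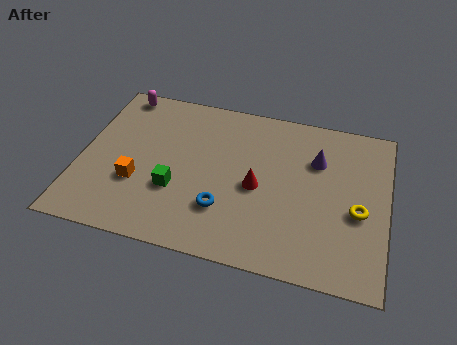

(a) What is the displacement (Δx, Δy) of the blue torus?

(2.1, -2.1)

The blue torus started near (3.6, 4.4) and ended near (5.7, 2.3).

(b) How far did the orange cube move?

1.0

The orange cube was near (1.4, 3.3) before and (2.3, 2.8) after, so it travelled √(0.9² + 0.5²) ≈ 1.0 units.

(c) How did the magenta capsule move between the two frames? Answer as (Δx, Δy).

(0.3, 0.4)

The magenta capsule started near (0.9, 6.9) and ended near (1.2, 7.3).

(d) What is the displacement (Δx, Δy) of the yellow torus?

(-0.1, 2.4)

The yellow torus was at about (10.9, 1.0) and moved to about (10.8, 3.4).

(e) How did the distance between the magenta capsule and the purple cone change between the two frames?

-1.3

The distance was about 9.4 in the first image and 8.1 in the second, so they moved 1.3 units closer together.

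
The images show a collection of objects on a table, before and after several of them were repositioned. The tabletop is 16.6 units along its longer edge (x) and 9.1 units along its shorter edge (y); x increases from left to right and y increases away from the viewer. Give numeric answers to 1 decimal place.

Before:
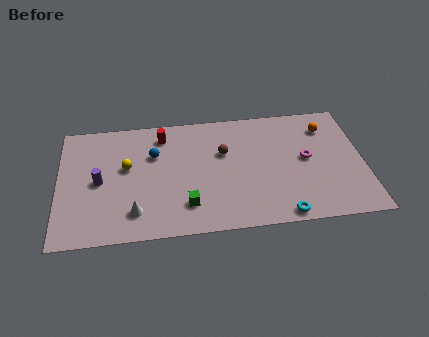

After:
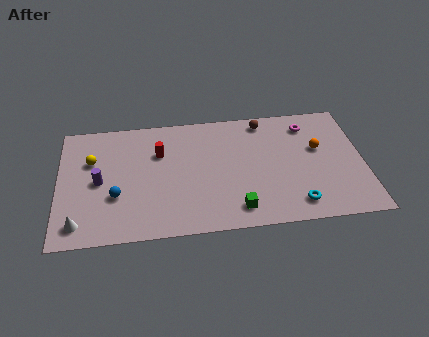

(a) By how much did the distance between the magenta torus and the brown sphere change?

-2.1

Before: roughly 4.6 units apart; after: 2.5. That's 2.1 units closer together.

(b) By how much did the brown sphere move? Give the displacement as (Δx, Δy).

(2.3, 2.2)

The brown sphere was at about (9.0, 5.8) and moved to about (11.3, 8.0).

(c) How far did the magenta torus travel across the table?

2.6

The magenta torus was near (13.5, 4.8) before and (13.7, 7.4) after, so it travelled √(0.2² + 2.6²) ≈ 2.6 units.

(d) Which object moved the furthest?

the blue sphere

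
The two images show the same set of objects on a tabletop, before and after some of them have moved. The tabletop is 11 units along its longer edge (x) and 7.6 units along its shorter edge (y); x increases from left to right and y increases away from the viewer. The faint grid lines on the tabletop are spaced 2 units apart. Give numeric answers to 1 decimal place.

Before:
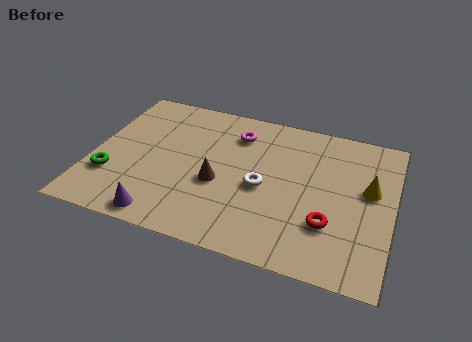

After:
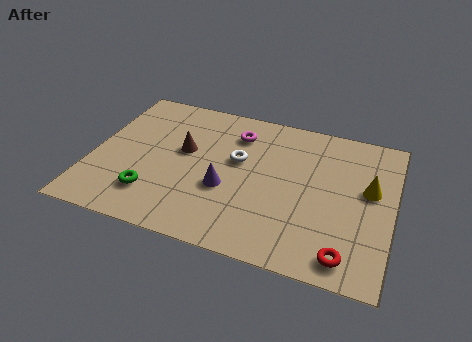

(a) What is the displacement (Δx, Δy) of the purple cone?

(2.1, 2.1)

The purple cone was at about (2.9, 0.8) and moved to about (5.0, 2.9).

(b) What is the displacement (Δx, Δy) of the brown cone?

(-1.4, 1.3)

From the two frames, the brown cone sits at roughly (4.7, 3.1) before and (3.3, 4.4) after.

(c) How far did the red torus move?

1.5

The red torus was near (8.8, 2.3) before and (9.5, 1.0) after, so it travelled √(0.7² + 1.3²) ≈ 1.5 units.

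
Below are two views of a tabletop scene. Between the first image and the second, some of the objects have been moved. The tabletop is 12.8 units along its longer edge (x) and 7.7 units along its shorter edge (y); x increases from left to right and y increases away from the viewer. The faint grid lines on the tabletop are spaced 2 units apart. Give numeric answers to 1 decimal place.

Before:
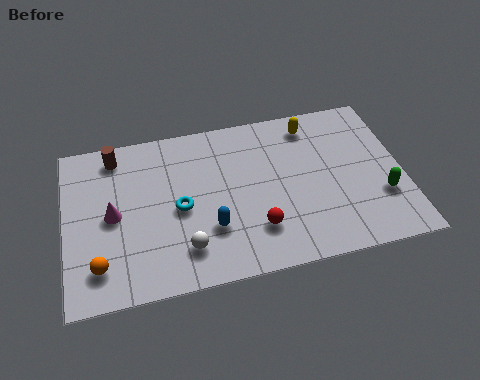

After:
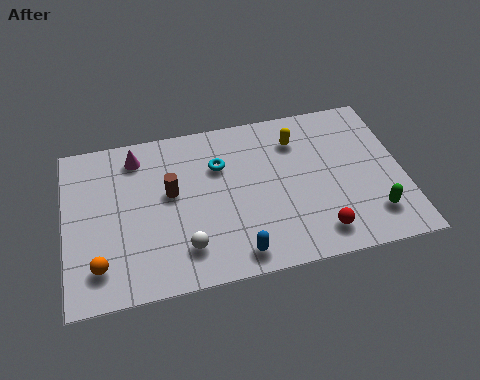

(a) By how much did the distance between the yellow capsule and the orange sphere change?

-0.8

Before: roughly 9.6 units apart; after: 8.8. That's 0.8 units closer together.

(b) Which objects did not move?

the white sphere and the orange sphere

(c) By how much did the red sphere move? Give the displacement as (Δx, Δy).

(2.3, -0.7)

The red sphere started near (7.1, 2.0) and ended near (9.4, 1.3).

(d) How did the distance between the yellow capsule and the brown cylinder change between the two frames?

-2.4

They were about 7.5 units apart before and 5.1 after — 2.4 units closer together.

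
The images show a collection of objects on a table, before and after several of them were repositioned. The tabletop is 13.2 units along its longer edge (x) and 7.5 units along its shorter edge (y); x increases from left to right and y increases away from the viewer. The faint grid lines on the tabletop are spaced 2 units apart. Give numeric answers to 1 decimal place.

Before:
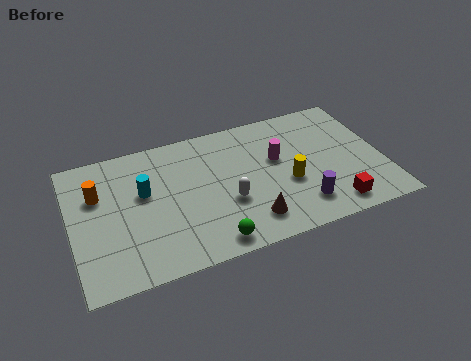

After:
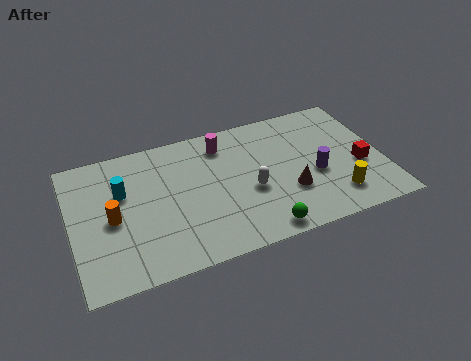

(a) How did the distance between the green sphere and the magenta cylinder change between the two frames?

+0.6

Before: roughly 4.8 units apart; after: 5.4. That's 0.6 units further apart.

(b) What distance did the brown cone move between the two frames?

2.1

The brown cone was near (7.3, 1.5) before and (9.1, 2.5) after, so it travelled √(1.8² + 1.0²) ≈ 2.1 units.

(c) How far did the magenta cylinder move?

2.7

From (8.8, 4.5) to (6.6, 6.1), the magenta cylinder covered √(2.2² + 1.6²) ≈ 2.7 units.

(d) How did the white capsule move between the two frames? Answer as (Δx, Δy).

(1.0, 0.3)

From the two frames, the white capsule sits at roughly (6.5, 2.8) before and (7.5, 3.1) after.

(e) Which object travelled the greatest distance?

the magenta cylinder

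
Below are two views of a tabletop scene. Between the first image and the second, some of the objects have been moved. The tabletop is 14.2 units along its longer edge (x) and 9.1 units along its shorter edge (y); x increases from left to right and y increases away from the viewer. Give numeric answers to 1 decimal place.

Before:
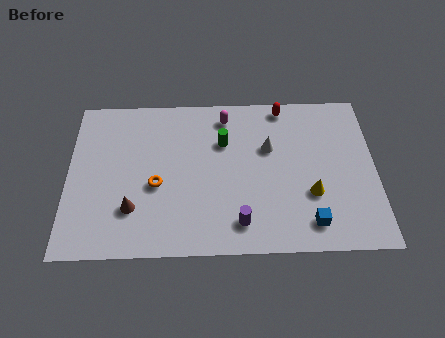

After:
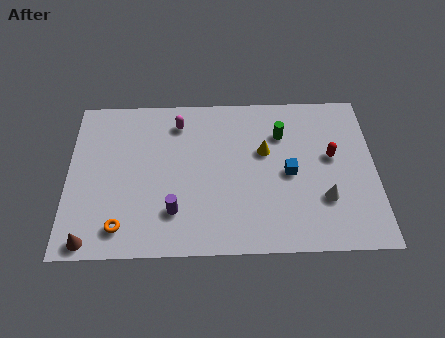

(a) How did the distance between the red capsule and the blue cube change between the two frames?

-4.6

The distance was about 6.8 in the first image and 2.2 in the second, so they moved 4.6 units closer together.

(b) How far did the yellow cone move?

3.3

The yellow cone was near (11.2, 3.1) before and (9.1, 5.6) after, so it travelled √(2.1² + 2.5²) ≈ 3.3 units.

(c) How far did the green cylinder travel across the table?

2.7

The green cylinder was near (7.2, 6.2) before and (9.9, 6.6) after, so it travelled √(2.7² + 0.4²) ≈ 2.7 units.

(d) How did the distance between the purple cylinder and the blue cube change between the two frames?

+2.5

They were about 3.2 units apart before and 5.7 after — 2.5 units further apart.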